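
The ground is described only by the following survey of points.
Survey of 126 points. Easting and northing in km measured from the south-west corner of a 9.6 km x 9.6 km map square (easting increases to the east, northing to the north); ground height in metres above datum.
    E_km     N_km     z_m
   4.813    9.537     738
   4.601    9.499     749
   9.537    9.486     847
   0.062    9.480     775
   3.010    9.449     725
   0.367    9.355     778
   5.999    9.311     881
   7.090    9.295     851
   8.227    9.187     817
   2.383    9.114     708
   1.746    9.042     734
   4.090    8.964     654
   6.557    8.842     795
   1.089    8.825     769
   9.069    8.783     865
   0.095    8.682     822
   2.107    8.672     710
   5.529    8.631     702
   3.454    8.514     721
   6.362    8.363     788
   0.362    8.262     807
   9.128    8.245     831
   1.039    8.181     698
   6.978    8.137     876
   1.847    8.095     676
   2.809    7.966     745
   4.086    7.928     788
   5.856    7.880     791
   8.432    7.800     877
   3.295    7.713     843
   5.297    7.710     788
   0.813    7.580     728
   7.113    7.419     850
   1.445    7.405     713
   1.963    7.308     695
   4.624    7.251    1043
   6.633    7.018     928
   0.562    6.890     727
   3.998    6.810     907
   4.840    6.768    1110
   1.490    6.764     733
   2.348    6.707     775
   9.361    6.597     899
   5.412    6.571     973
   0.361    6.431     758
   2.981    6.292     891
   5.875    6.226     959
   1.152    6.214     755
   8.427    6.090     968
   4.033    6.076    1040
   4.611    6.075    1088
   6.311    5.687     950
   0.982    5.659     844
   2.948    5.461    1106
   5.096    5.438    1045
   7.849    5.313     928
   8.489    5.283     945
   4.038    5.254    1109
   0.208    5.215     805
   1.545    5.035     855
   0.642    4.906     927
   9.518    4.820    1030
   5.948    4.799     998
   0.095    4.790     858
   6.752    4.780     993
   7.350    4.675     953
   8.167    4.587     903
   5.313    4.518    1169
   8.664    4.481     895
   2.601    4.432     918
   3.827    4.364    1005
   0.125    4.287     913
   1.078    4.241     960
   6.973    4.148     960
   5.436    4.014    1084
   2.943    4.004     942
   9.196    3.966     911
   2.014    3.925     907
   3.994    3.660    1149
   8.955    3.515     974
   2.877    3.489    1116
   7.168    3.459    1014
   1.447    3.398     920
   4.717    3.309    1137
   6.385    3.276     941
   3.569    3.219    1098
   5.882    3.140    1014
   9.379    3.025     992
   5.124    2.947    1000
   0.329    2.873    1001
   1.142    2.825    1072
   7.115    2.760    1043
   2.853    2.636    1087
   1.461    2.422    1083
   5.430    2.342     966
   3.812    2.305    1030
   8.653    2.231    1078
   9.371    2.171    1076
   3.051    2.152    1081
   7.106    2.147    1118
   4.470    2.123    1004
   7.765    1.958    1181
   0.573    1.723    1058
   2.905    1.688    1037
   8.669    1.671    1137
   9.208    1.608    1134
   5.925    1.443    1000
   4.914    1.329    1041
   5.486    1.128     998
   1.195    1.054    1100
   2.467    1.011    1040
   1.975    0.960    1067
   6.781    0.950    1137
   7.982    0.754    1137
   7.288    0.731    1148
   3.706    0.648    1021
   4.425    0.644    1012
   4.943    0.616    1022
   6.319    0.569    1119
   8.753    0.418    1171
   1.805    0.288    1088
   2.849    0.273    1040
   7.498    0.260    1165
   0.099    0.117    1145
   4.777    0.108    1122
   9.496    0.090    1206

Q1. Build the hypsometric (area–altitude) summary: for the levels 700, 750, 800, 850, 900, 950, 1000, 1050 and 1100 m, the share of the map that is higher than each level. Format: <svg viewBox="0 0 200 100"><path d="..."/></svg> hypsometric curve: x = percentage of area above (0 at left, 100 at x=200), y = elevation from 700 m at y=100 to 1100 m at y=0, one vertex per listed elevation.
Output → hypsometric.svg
<svg viewBox="0 0 200 100"><path d="M191 100l-14-12-9-13-17-13-20-12-24-12-20-13-27-13-28-12"/></svg>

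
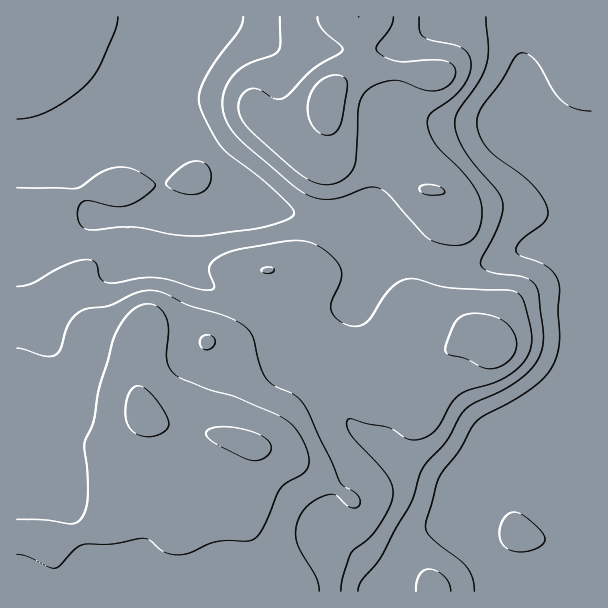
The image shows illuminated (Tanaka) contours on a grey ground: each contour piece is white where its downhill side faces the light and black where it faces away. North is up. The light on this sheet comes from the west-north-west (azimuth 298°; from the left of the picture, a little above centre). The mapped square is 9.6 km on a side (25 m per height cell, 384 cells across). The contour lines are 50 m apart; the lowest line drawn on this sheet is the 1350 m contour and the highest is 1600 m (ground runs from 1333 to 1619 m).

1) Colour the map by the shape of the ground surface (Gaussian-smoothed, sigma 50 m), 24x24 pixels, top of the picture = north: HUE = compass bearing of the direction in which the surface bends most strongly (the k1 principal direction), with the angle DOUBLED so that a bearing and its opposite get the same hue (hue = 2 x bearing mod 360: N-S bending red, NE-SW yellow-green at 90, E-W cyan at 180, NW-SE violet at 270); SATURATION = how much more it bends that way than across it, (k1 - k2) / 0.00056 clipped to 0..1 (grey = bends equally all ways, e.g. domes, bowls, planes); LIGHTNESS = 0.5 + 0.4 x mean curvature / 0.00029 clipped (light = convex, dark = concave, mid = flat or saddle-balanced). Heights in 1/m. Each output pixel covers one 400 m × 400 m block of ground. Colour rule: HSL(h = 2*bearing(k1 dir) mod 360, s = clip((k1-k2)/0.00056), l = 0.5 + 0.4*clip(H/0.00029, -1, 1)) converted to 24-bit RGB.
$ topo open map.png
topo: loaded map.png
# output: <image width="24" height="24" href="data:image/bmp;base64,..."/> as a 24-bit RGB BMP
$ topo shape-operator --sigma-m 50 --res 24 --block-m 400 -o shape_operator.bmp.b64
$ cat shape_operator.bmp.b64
<image width="24" height="24" href="data:image/bmp;base64,Qk32BgAAAAAAADYAAAAoAAAAGAAAABgAAAABABgAAAAAAMAGAAATCwAAEwsAAAAAAAAAAAAAgH9/hYV6foN8fHqAf3+AgH59gX10f4N2foJ7dnyAeqeJrMesr4W54DRXWzIhBSozUOLM5u/csWXXViqNgHRffZBmcolshY13gHJph5Nudn9vgXpmd39mhG5xi4R8fId2fX5th4pmZsdSgKVWfVJewi9523iAEZGZANZ3v89Jih5KlTCFrWVcXadZXJuHbZSTfofCj5LCklO8s1pzdZlaWXtkiX5ih3RhgmtilaVjl8VYZHJLYTtKhSxC5dWCT6VFC2AwcWkzflttRkmPr8e9kqnEZV6ug1+VjJhfh1JWgjZ9x3uNupieZ1aOcJxwcJireoGvnqm2tJWDg1FdODlgbJ7E3Orh3ZraOqu0ImF5b3OBU3uGk7xuj09QgF9igH99gW9MallGSl5qjLmCt4ucg1+ujbe0e2Cag25qrGw6rHg9nlttV8rEOe/ZqoO30leV1HFtG0BNUnd9eYF/fpJfhGxxgIB/gIB/j1Cjm3iXU5ebc6ldk1U5mJpAiYZFdUk+gzw4n8J7na/Ol93dj+foNE2jfj9XpEVT9k5IdJQuCWhQdoCBf4B/f4B/gH+Agnt2UUmLr5ScaoWghUeWy1V4mMWBWZC/aIDcp8jusdPqrK7WtdfKl0yJWCFYfklSfmBm0WaF8djDE3t8KGhcfoB+f4B/fnuAm2t+TGd7kaR9kGWSRjyByZmh0OvVR43PU5auaqVbgqBbhpp1yGFVnjBsYCpzmFlientleptu9te/lCNaEy4KD1sIT4FPdW2AhZp8XIWUa5+UjV6VS1eRkdJ/xNyDZT9rfXBPgIlPhrxLXlc8rWU2kT5SVTd4pHmbnIeia6Gdz4h2/yjc8GijIbEKAFQeOYhwdpSAeJ6hWk+HjE5jWop1w8RR4NY/PzhZoV9OdrNEgKFTa0JomoVZllttQ2aQcZKroaC1eG21wXesmES+7bXu89jrHff/AGuAZ36Df5prRy+BtISwYIa5zWm259ekJ0aJg5TIzNflYVnIZ0CxmJuwgZS1VHzAU2KkpX1kd2VXlWSQo3y9ndTS7+Dc2bzsABCAWFuDqJOHJ0x6hcioV3TQenPk8drfS4L3btDrzWa+sRBtkjk3q6tWlIZQS2pFRD9qtXWMlnyqW6m7iMPLmKq/27yY1ZJoIAxPW1yA0FnPq0evSMYhGnUlEaJX6uSf2x1uTA4MQwgAgEEVoLU4ZKVDmZtmX4x3LnJ8YKWImMipXMfNWrS1aYa66MTk957bTRSqVliFJ2EaScdy2afMv06cInUYTl8KgiYZei/OhYjz0dX62tT3q5/fgJTAhpbHNVvLWY2oxogrX0YKQkwAIFYAMFgKySAHpR53fm2DgH98O54zJ505wmSfvHLIaWmrT7GnNadkJ69NP7Q8vVac3IfDyYjGlyZRdTcyW0Epwzkix01638mVONc3FUIlUWMpc4BTeoF+d4+qk7OLc1VEZ2onfoQmf3Q9f29Nf4BUa348XHAiPV4TVkADUDEAVmQNeIBkRws2zNFBV59c3+7LlY7RPi7DVIm6ZI6qa26HkXyepXibsFC7lHSwjZWuW3qknlKEiqhaYYmBgH5/aBc4cwID5bBMhNlFAkAaIHKhyevhoMji1fbgcGDab1DVcli3hVGOgHaBfn9KfIBOVohbgYafoo+ldGqhbGWtwKm6fEeWVgofXw4tmOXA2fLvx8fjM077QcjzbNOdg82TrdqYaCx9hzhkhz5eg2RxgYF5foJvf4B+c4FxZIZUjIpVf2paZn1PjGVEdgJDnyBmoPbjne3iwWpKqOJTJm2ZXlmWea1UfNFBn6o2Sh1FekNRgmt1iICFe4CFfpNOU4dFWoJbfoB+gH9/hl55nJx0TS51iw671/Tli/TfiCKx6YB7z/myEDBcVFORu5dVzMMPXGQbJSZIfHaAfHqAimRhi3hVlJ2bfY6YZI59UYZlbHCCbm6akZ+kIR2iMGvo4/LZU3O7HQW49tXg/OHPIBArOEcfojAV/6UxT8QPCUU5RoBwgF+CmVJqo411lKCRfX6ZinyYc46RVIKKbJaLio99OVSIKLau1N+Yu012Ekpcc+F2/8zh03H/Y3H/oLP/2tL58NH6BkfWImR9WENtmm9wnqmXoaGDgHOAh3V1jpJ4XHp+Y4BoeYJpWHN2OYhcf58+vSowc1otNU4EY1IAoJ0AJJYQFapGjMQ7/2SE6EzWMB2IU0B6eK94gqOLnZeCf3ORhX+Um5mOYW2WbXaNdYeHaHZ9XHhkX2pQgExevHqYi1PJ3Z/ize7MXd64JItbQFwomXcqxoNTOCCIXVOwkLOPeIqG"/>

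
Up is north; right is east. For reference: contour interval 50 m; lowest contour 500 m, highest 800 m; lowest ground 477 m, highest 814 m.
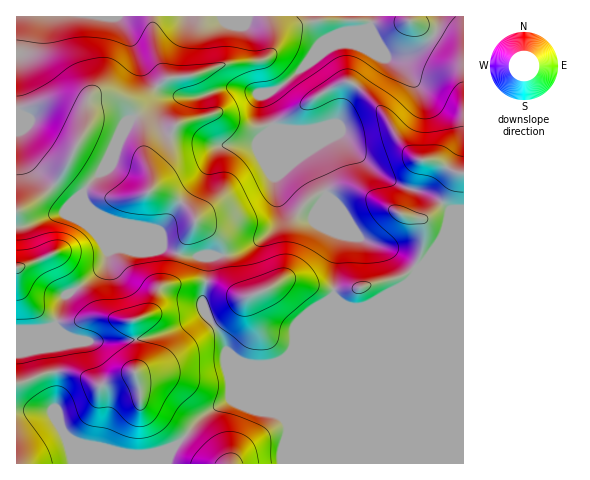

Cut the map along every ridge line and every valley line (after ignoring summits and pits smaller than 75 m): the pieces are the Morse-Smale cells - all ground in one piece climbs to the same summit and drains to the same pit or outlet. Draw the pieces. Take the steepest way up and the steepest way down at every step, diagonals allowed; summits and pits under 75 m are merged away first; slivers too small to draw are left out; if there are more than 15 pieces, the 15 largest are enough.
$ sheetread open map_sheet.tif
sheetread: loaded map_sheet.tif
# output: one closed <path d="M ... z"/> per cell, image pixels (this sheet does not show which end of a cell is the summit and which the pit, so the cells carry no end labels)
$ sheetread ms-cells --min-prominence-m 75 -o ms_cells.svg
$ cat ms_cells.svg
<path d="M463 16l-447 1 0 210 10-1 21-9 16-4 5-7 15-13 24 56 0 10-3 8-17 15-23 15-9 28-9 4-30 0 1 135 150 0 7-17 29-32 28-16 85-35 19-14 60-60 10-6 9-10 1 189 49 0z"/><path d="M414 274l-9 10-10 6-60 60-19 14-85 35-28 16-29 32-6 16 246 1z"/><path d="M83 193l-13 11-7 9-13 3-21 9-13 3 1 101 29 0 9-4 9-28 27-19 15-15 1-14z"/>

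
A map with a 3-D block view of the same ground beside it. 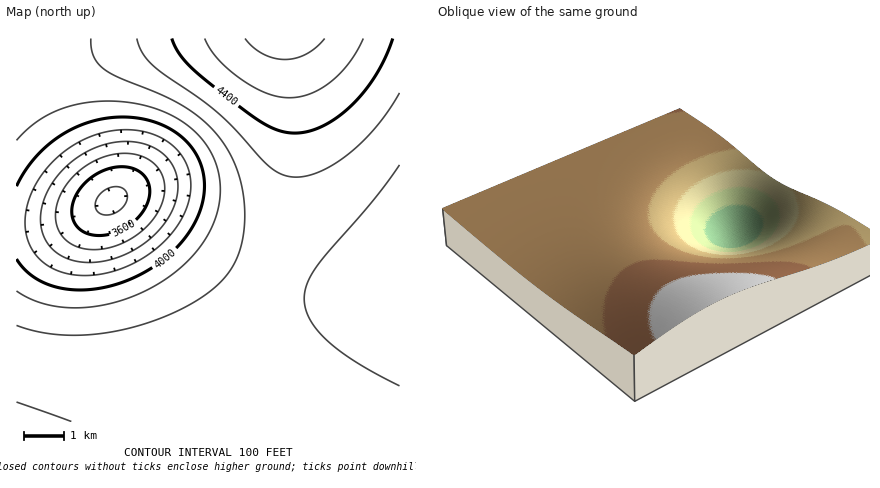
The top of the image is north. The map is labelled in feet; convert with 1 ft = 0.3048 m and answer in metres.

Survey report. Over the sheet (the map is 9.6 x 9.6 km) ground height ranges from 1060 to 1415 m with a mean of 1270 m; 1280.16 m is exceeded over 51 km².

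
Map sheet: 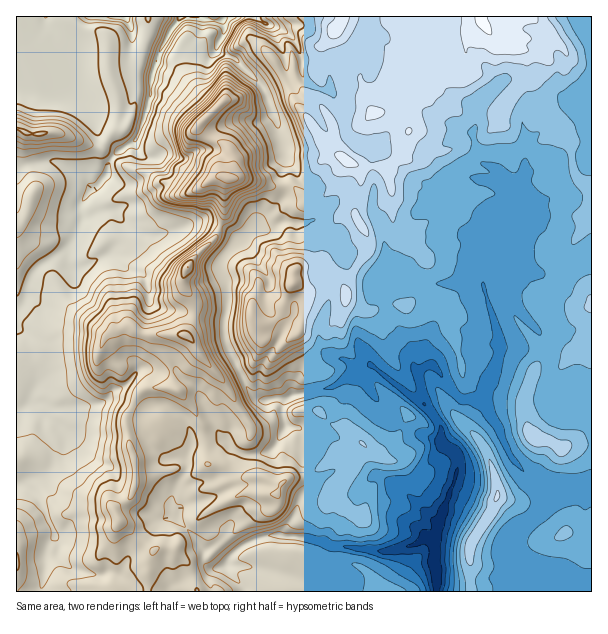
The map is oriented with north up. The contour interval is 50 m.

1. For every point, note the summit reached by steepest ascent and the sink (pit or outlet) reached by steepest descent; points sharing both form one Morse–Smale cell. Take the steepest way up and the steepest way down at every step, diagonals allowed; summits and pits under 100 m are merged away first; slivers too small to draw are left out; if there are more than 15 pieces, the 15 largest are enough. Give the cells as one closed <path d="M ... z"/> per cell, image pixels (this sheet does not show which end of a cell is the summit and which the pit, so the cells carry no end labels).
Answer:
<path d="M161 404l-9 2-9 6-11-4-5 6-1 11 4 24 4 9 2 24-4 13-17 14 3 10 20 21 16 11-6 13 1 28 287-1-2-48-5-5-4 0-17 9-30 5-10-4-35-1-24-9-23-2 0-6 10-18 4-12 8-12-6-26 2-25-5-9-14-1-8 17-7 7-10 3-21-2-8-4-6-8-13 4-18 0-3 2 1-12-8-15-10-9z"/><path d="M480 16l-52 0-1 13 5 18-4 18 11 18 13 13 24 11-2 33 7 19 4 5 15 6 16 16-13 0-26-8-15 0-19 10-8 0-25-12-23-22-16-6 2 4 1 28-1 23-2-3-14-1-12-7-25 25-7 4 13 15 12 0 4 4 1 12 4 6 28 18 17 1 13 6 18 1 32-1 13-5 14 4 2-34-3-6 0-8 10-11 7-5 18-4 10-7 0-9-6-9 4-15 24-16 10 0 5 4 9-1-2-21-10-15-14-17-2-19-15-12-3-24-5-4-8 0-12-5-19-20z"/><path d="M222 16l-42 0-11 16-9 18-8 22-1 23-15 45-16 10-10 9-4 17-10 11-8 5-8 11-1 6 3 10-14 30 0 9 4 10 15-3 18-9 5-5 5-9-1-17 2-9-2-5 14 15 21 9 15-1 33-12 10 0 12 4 5-10 0-30 4-8 17 0 30 9 9-2 0-36-7-29-6-10-3-12-6-12-28-28-10-3-7-5 0-6 7-14z"/><path d="M116 212l0 7-2 6 1 17-10 14-18 9-15 3-4-10 0-9-3 1-24 15-7 7-6 13-2 12-2 6-8 6 0 18 9 8 5 9 7 27 0 12-6 12-1 8 14 1 6 4 33 0 16-4 8-4 10 0 15 6 6-11 8-7 28-1-6-34 6-17 5-2 6 2 2-3 7-19 0-12-8-12-4-11 8-16 27-27 3-9-13-5-10 0-33 12-15 1-21-9z"/><path d="M362 373l-9 0-23 15-39 8-8 6-1 9 4 15 13 2 5 9-2 25 6 20 0 6-8 12-4 12-10 18 0 6 23 2 24 9 20 0 25 5 30-5 17-9 9 3 5-20 17-42 2-12-1-12-13-9-6-7-25-7-18-10-19-23z"/><path d="M17 328l-1 155 13 4 8 8 18 39-9 18-4 39 105 1 1-28 6-13-16-11-20-21-3-6 0-4 17-14 4-13-2-24-4-9-4-24 0-6 6-12-15-7-10 0-8 4-16 4-33 0-6-4-14-1 1-8 6-12 0-12-7-27-5-9z"/><path d="M558 158l-10 0-24 16-4 11 0 4 6 9 0 9-4 4-24 7-16 13-1 11 3 6 0 22-2 12-14-4-13 5-32 1-18-1-13-6-8 0-5 7 11 33 26 37 0 17 3 1 7-6 6 0 18 21 14 13 7-2 11 4 2-4 0-9 10-17 6-25-2-17-10-25 6-4 16-5 4-3 0-18-6-18 4-1 6 3 18 13 7 0 15-7 34-7 0-67-15-15-5-14-9 0z"/><path d="M426 16l-57 0-3 17-8 14-26 19-2 6 0 18 4 5 9 18 5 22 6 7 9 4 24 8 23 22 25 12 8 0 19-10 15 0 38 9-15-17-15-6-4-5-7-19 2-33-24-11-13-13-9-14-2-4 4-18-4-8z"/><path d="M432 366l-6 0-8 6 4 18 0 11 18 25 2 18 11 7 5 8-2 20-23 63 3 49 151 1-12-14-12-7-32 0-12-6-11-11 0-17 11-11 14-8 14-14 5-12-15-8-25-25-12-24-1-7-9-12-6-14-13-4-10 0z"/><path d="M312 220l-6 3-21-1-15 7-16-1-25 21-9 14 0 7 8 17-4 52 24 51 10 10 29-2 6-2 2-15 6-9 16-11 15-5-10-8-3-7 0-12 11-29-2-22 14-17 1-18-5-7-12 0z"/><path d="M221 226l-4 10-27 27-8 16 4 11 8 12 0 12-7 19-2 3-11 0-6 17 4 19 0 14 3 3-7-3-22 2-8 7-6 12 11 5 9-6 9-2 13 6 13 13 5 11 0 11 33-5 6 8 8 4 21 2 10-3 7-7 9-18-4-15 1-9 3-3-28 1-10-10-20-42-4-9 4-52-8-17 0-7 18-23-7-8z"/><path d="M147 16l-100 0-1 8 8 12-2 14-8 6-28 13 0 59 16 6 28-1 39 15 17-18 7 0 5-7 5-13 3-15 0-24 12-38z"/><path d="M513 294l-25 11 10 25 2 20-6 22-10 17-2 12 17 27 11 27 13 16 14 13 17 9 37-6 1-71-4-2-27 1-8-4-6-28 3-20-2-12-10-21-20-21z"/><path d="M512 256l-3 0-1 2 6 17 0 25 8 14 19 21 1 7 8 14-3 27 5 15 0 10 2 4 7 3 30 0 1-155-16 0-22 6-11 6-7 0z"/><path d="M591 16l-110 1 1 7 19 20 12 5 8 0 5 4 3 24 15 12 2 19 14 17 10 15 1 16 2 4 14-2 5-3 0-20-8-12 0-18 8-6z"/>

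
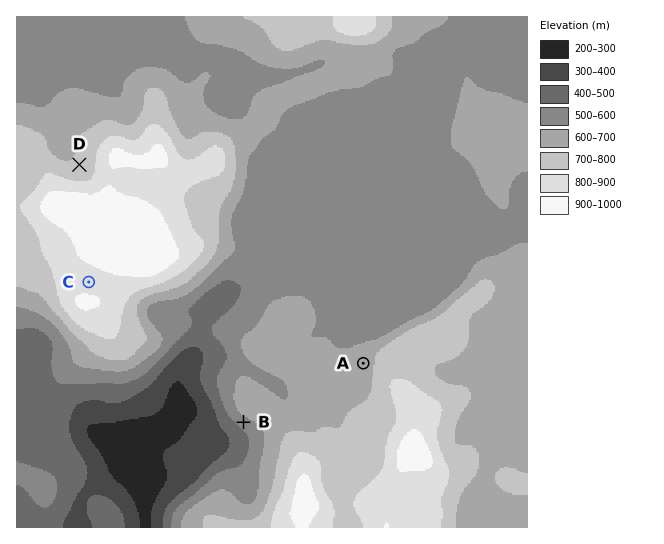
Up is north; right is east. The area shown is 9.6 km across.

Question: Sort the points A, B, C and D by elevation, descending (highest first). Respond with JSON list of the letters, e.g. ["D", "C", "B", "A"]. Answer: ["C", "D", "A", "B"]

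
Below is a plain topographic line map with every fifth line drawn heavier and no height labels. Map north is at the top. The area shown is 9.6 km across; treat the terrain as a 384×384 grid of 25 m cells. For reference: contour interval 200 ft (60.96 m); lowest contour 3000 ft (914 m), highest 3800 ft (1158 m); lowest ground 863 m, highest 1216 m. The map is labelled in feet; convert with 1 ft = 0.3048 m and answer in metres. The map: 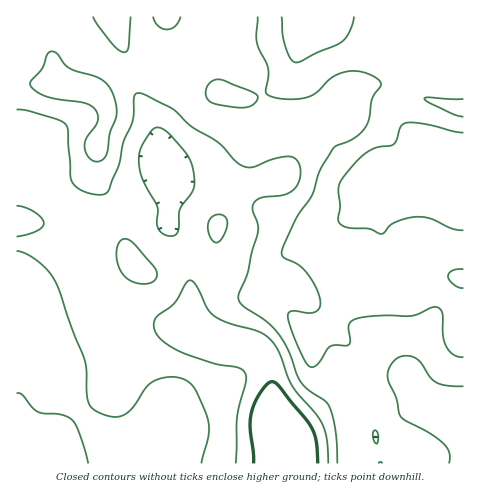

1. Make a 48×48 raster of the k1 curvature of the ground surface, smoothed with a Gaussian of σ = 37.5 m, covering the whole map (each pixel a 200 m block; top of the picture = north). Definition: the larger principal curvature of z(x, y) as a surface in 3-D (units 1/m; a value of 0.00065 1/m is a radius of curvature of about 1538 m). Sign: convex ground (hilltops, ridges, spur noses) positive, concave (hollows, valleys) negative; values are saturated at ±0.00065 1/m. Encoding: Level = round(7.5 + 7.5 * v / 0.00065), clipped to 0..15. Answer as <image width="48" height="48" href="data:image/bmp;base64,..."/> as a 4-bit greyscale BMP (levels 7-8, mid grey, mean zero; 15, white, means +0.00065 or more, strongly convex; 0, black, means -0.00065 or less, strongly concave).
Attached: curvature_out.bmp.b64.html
<image width="48" height="48" href="data:image/bmp;base64,Qk32BAAAAAAAAHYAAAAoAAAAMAAAADAAAAABAAQAAAAAAIAEAAATCwAAEwsAABAAAAAAAAAAAAAAABEREQAiIiIAMzMzAERERABVVVUAZmZmAHd3dwCIiIgAmZmZAKqqqgC7u7sAzMzMAN3d3QDu7u4A////AHd3d3eIqod4iZmIqpmZiIiI79qYiaqpmHd3d3iJqod4iJmIqpmIiId4/9iImqqZiHh3d4iZmZh4eJmIq5h3d3Zo/8d4q6mZmXiHeImZiamYiJmZq4Znd2Va/7h4qpiIiHiIiImZiJqZmZmJu4Znd3aN/6h5qYd3iIiYiImYd4mZmZiJvIZmeHfP65iKqHd3iIiYiIiId3mYiZiJvKZmeIv+mZm7qHd4iHiYiIiId3mYiZiIrLh2eb/6eazLmIiIiHiYiIiId4mYiZmZrMuYmt/Xad24d3iZiHiYiIiIh4mZmqqqq8y5mv+2eeyGZniamYmYiIiIh4mZqpmZmry5if/HetuYdmeKqomIiIiId4maqYh3eJqXav/Ji9qqmHiJq5mYiIiHd4mal3d3d4dlbf66nMiJmYmZvamYiId3eJmYd3d3d3ZWv/qqvJdneIiJvpmYiId3eJmHZniIiIib/8iZqYdmeJh4r4iZiIiIiJmId4mqq8zN7amZqZh3iZh4roiqiIiIeJmZiYmqvMu925iJqqu7uph2jYmqiHh3eIiaqXeKuqqsuHd5qrzcy7l1jKqpiIh4iZmqqHeLuZmph3d5qZqqqryonKqZiIh4mau7qIibqImpdneamIiZeJzczKmIiIh4ms3LuYirl3m6h3iZmHiZdnm8zKmIiJiInOy6uoirl3i7qIiJmHiad3iJqZiHeJiIneqImYi7l4mruoiImHeah4d4mYh3eKmIrshniIi7l3iJu5iIiHeamIZnmYiImqiIrbhmd4m7l3eImqmYiImZqXVnmru7qoh3q6h2Z4q7mHeIiaupmZmIqoZoq9y6mId3qoiHiJq7qYiZmau5mIh4mpibzKmIiId5uoiIiZmqqZmqmZq6mIh3iaq8uoiIiIibuYiIiHiZiImZh3m7mZh3iau6iHeImqq7qIh3d3eIiImIZVerqqmaqqqYeHeJqqu6mHd3d3eIiJmHZVeru8zMuqqHeIiIiazMuYd3d3eJiJmHZmi6mszLqbuXeJiHd6zuyXd3d3eIiJmHd4ipeJu5d6yoial3eK3+t2Z3d3eJiJmZmZiaiIq5dpu6u6l2eL3/t2d3eIiZiImaqZmrqHm6d6u83Zh2eKrf2Yh2eJmZiImZiIirl2eqiby7und3eIiu66h2aKqYiImYdWiqdlaZrMuYdmeIh3ec66h3i7qYiJmYdWmpdmeazKiIdoiZmYit6piKy6qpqqqql4qYd3mruYd4h8zd3czeyYidyYqqu7u8y7uYiImpmId4icu7zd7sqYncmImqqZmb3LqId3iIiIiJqoiImquqqYzZh4mql3d4vad3dmeHeJmqqXd4mZh4mc2Xd4mZl3dmrbdnd3iImau6h3eJmYZnnNl3eJiImIh3nMhneJqpmZm6h4iJmYd3vqd4iZiIiImZm9uImqqYiIi7mIiIiZiIzYeJmZiHd4mqmc7KqpiIiIirmHiIiIiZ3IiaqZiHd4iamJzcqYd4iIiaiHeHeImZ24iamYiHd3Z6l3m8upiIiIeZdw=="/>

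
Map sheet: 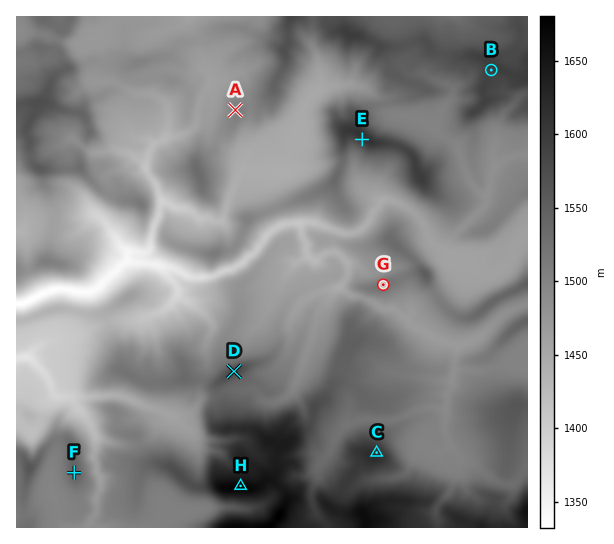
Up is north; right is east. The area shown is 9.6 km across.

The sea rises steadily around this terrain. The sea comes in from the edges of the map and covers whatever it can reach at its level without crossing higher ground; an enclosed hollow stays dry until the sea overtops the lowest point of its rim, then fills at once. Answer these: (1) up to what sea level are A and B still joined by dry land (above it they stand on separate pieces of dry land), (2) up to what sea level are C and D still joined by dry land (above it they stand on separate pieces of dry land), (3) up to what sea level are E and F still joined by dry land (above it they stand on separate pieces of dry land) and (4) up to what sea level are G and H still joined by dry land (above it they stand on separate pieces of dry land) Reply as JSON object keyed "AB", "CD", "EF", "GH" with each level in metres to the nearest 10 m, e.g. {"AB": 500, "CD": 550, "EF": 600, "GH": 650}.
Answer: {"AB": 1500, "CD": 1540, "EF": 1460, "GH": 1490}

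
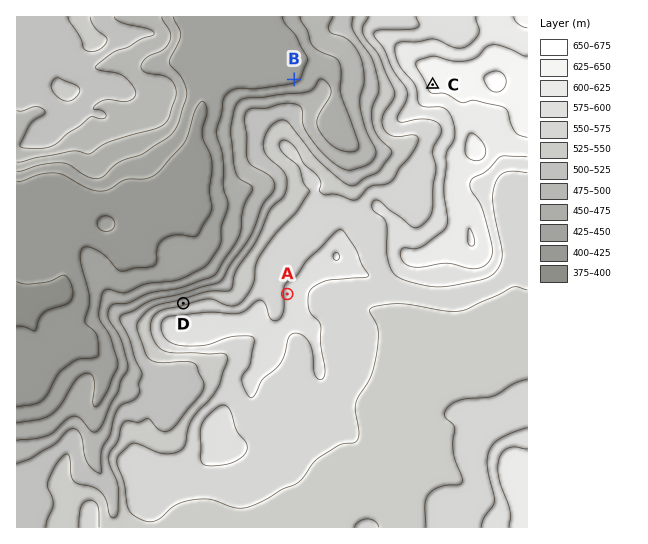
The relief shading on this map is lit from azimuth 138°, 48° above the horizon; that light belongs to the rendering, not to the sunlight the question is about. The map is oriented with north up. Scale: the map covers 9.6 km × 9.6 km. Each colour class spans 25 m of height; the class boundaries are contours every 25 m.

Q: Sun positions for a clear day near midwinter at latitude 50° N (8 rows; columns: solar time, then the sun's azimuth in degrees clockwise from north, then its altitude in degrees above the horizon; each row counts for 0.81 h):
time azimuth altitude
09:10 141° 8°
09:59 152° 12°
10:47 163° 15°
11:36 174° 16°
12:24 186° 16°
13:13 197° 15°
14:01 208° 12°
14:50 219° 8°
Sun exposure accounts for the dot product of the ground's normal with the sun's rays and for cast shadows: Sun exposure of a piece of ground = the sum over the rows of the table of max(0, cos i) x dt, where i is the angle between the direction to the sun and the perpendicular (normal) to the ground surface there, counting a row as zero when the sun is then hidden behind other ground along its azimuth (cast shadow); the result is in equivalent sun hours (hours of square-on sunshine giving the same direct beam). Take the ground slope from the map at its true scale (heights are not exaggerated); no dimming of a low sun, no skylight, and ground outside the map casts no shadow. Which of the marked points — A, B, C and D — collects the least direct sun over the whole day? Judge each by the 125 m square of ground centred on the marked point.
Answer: D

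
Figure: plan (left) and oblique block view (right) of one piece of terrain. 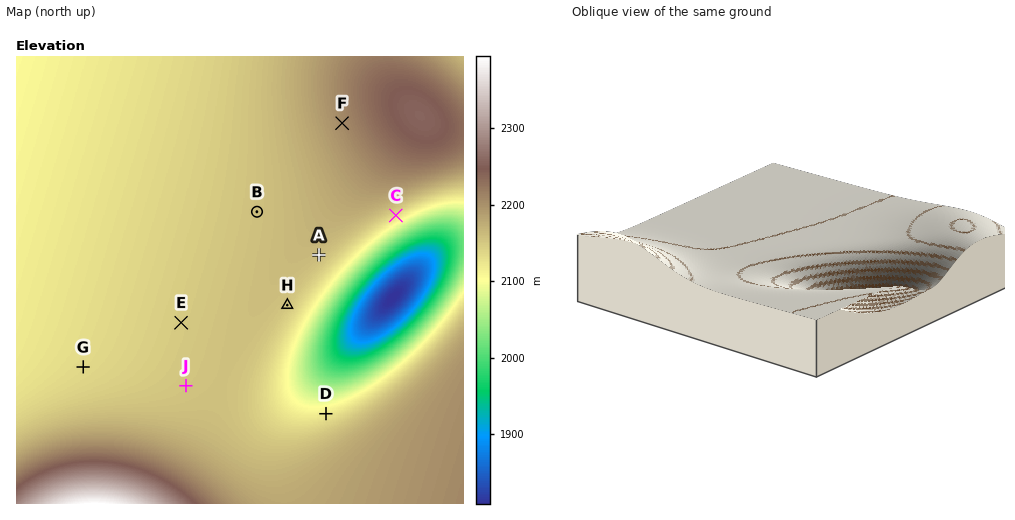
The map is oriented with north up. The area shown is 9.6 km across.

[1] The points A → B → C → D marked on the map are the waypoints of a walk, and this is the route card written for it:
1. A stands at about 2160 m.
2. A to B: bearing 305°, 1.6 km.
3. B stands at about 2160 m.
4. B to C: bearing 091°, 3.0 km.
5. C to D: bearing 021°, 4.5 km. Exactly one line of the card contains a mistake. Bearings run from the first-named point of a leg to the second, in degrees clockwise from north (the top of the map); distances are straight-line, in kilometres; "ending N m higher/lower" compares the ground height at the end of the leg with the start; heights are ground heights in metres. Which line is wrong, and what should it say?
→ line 5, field bearing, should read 199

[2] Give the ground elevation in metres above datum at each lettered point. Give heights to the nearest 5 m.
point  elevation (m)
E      2150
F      2205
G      2135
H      2150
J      2155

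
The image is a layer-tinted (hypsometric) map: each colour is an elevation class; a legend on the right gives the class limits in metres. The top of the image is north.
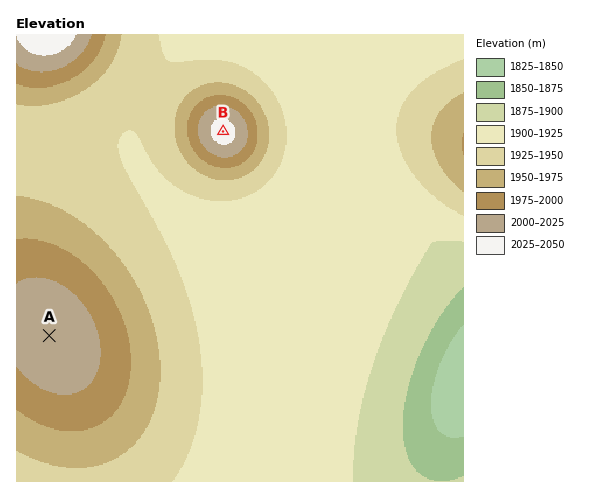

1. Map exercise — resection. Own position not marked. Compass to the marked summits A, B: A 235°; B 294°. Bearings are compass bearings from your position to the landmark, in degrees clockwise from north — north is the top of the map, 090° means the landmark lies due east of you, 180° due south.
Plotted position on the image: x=295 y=163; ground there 1915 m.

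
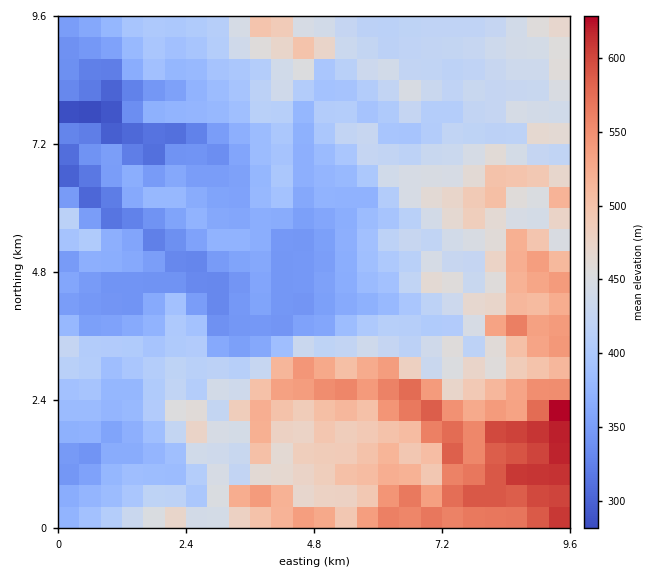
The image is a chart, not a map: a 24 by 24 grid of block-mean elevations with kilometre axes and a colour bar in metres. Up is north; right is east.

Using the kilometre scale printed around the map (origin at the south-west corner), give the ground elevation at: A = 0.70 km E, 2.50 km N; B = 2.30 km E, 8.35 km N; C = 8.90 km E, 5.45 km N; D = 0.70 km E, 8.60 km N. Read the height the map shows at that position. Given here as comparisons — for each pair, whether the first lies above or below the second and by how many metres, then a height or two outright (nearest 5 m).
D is below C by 195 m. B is below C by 155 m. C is above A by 120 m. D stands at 315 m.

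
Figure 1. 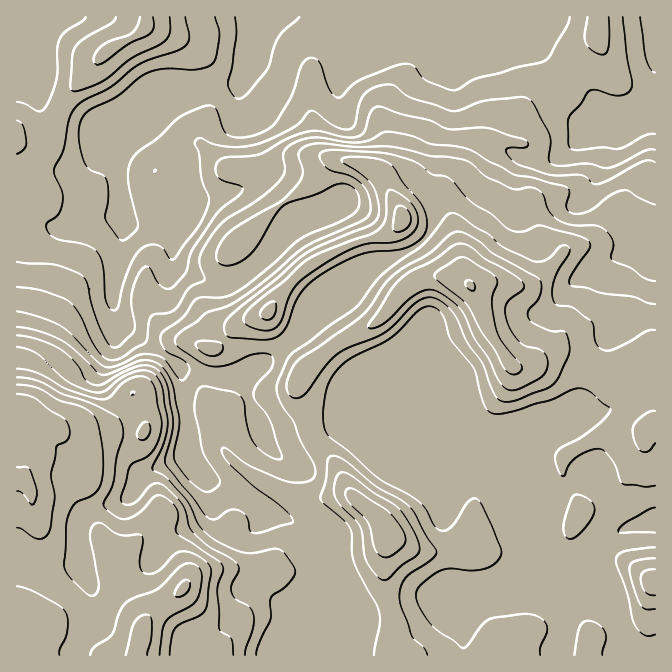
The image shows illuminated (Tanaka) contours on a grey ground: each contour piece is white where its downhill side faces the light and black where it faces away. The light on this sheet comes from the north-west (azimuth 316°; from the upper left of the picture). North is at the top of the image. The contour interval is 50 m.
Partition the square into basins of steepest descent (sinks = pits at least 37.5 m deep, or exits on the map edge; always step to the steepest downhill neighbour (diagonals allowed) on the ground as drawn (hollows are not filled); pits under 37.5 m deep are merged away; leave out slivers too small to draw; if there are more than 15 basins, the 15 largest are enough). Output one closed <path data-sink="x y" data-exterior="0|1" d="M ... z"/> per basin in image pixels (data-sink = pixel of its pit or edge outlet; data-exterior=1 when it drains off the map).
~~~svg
<path data-sink="249 17" data-exterior="1" d="M597 16l-450 0-1 11-8 7-30 15-34 38-8 11-8 17-2 8-9 16-10 5-12 0-9-4 1 516 371-1 0-11 3-10 0-24-7-25 0-27 4-24-9-16-31-28-9-20-21-27-7-15-3-18-9-15-1-12 5-10 24-22 51-30 18-23 19-17 15-5 15 0 23 6-7-19-8-43-7-13 0-12 3-7 24-23 15-22 26-3 5-22 12-20 19-14 23-26 23-20 2-3z"/><path data-sink="655 520" data-exterior="1" d="M445 276l-15 0-15 5-19 17-18 23-51 30-24 22-5 10 1 12 9 15 3 18 7 15 21 27 9 20 31 28 9 16-4 24 0 27 7 25 0 24-3 10 0 11 267 1 1-233-3-1 1-12-3-20-6-6-15-5-23 12-33-27-15-6-14 1-21 9-12-2-19-28-22-53z"/><path data-sink="655 17" data-exterior="1" d="M655 16l-56 0-3 22-18 15-28 31-19 14-12 20-5 22-26 3-15 22-24 23-3 7 0 12 10 25 7 38 3 10 6 6 12-3 44 3 7-3 32-34 28-8 25-23 5-2 31 1z"/><path data-sink="22 17" data-exterior="1" d="M145 16l-128 0-1 122 9 6 12 0 10-5 9-16 2-8 8-17 8-11 34-38 26-11 11-10z"/>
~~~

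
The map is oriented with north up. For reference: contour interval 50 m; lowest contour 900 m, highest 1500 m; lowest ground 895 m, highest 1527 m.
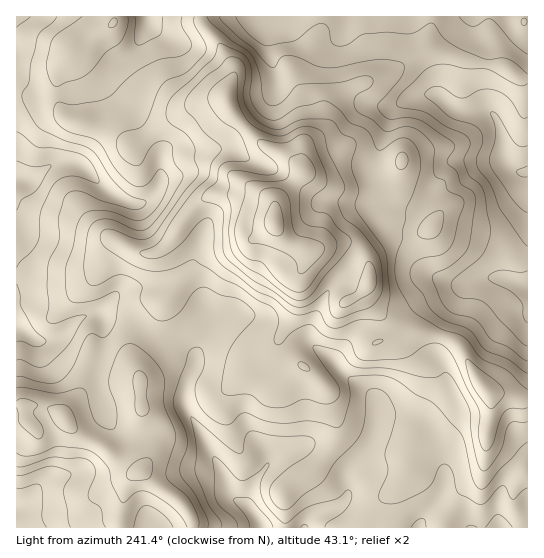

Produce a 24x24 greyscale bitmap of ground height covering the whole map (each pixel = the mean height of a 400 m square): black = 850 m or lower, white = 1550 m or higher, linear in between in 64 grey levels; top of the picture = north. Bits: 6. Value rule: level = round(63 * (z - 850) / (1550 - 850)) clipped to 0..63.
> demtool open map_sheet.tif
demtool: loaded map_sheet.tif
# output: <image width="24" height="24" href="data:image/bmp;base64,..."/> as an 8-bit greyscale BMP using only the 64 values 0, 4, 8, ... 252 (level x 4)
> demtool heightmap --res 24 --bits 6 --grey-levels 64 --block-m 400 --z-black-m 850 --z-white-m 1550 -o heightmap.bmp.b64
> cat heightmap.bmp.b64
<image width="24" height="24" href="data:image/bmp;base64,Qk12BgAAAAAAADYEAAAoAAAAGAAAABgAAAABAAgAAAAAAEACAAATCwAAEwsAAAABAAAAAAAAAAAAAAEBAQACAgIAAwMDAAQEBAAFBQUABgYGAAcHBwAICAgACQkJAAoKCgALCwsADAwMAA0NDQAODg4ADw8PABAQEAAREREAEhISABMTEwAUFBQAFRUVABYWFgAXFxcAGBgYABkZGQAaGhoAGxsbABwcHAAdHR0AHh4eAB8fHwAgICAAISEhACIiIgAjIyMAJCQkACUlJQAmJiYAJycnACgoKAApKSkAKioqACsrKwAsLCwALS0tAC4uLgAvLy8AMDAwADExMQAyMjIAMzMzADQ0NAA1NTUANjY2ADc3NwA4ODgAOTk5ADo6OgA7OzsAPDw8AD09PQA+Pj4APz8/AEBAQABBQUEAQkJCAENDQwBEREQARUVFAEZGRgBHR0cASEhIAElJSQBKSkoAS0tLAExMTABNTU0ATk5OAE9PTwBQUFAAUVFRAFJSUgBTU1MAVFRUAFVVVQBWVlYAV1dXAFhYWABZWVkAWlpaAFtbWwBcXFwAXV1dAF5eXgBfX18AYGBgAGFhYQBiYmIAY2NjAGRkZABlZWUAZmZmAGdnZwBoaGgAaWlpAGpqagBra2sAbGxsAG1tbQBubm4Ab29vAHBwcABxcXEAcnJyAHNzcwB0dHQAdXV1AHZ2dgB3d3cAeHh4AHl5eQB6enoAe3t7AHx8fAB9fX0Afn5+AH9/fwCAgIAAgYGBAIKCggCDg4MAhISEAIWFhQCGhoYAh4eHAIiIiACJiYkAioqKAIuLiwCMjIwAjY2NAI6OjgCPj48AkJCQAJGRkQCSkpIAk5OTAJSUlACVlZUAlpaWAJeXlwCYmJgAmZmZAJqamgCbm5sAnJycAJ2dnQCenp4An5+fAKCgoAChoaEAoqKiAKOjowCkpKQApaWlAKampgCnp6cAqKioAKmpqQCqqqoAq6urAKysrACtra0Arq6uAK+vrwCwsLAAsbGxALKysgCzs7MAtLS0ALW1tQC2trYAt7e3ALi4uAC5ubkAurq6ALu7uwC8vLwAvb29AL6+vgC/v78AwMDAAMHBwQDCwsIAw8PDAMTExADFxcUAxsbGAMfHxwDIyMgAycnJAMrKygDLy8sAzMzMAM3NzQDOzs4Az8/PANDQ0ADR0dEA0tLSANPT0wDU1NQA1dXVANbW1gDX19cA2NjYANnZ2QDa2toA29vbANzc3ADd3d0A3t7eAN/f3wDg4OAA4eHhAOLi4gDj4+MA5OTkAOXl5QDm5uYA5+fnAOjo6ADp6ekA6urqAOvr6wDs7OwA7e3tAO7u7gDv7+8A8PDwAPHx8QDy8vIA8/PzAPT09AD19fUA9vb2APf39wD4+PgA+fn5APr6+gD7+/sA/Pz8AP39/QD+/v4A////ACw4SFRgXFhkaEQsIDgsMDxERDw8QDw4PDA8TFxobGxwWDQoNFBIPDhESEhARExISEhASFhwgHhgSDQ4OEhQSDxASFBISGBcUGxkYGh0eHhkSDxIPDxEUEhASFBMUGxwWHx8fHRwcHRoSFBQTExMVFRESFBQWHR8ZIB8fGxsfHhcVGRgZGhkZFxISExUYHiIfGxobGxsfHhcXGxwcHR0dGBMTFxkaIyUhExMWGRseHBgWGh0eHh8bGRsbHRweJCAcDg8TFxkbGRgXGRwfHx0cHiMjIR8hHhgUDBERFBYZGhkYGBodICAjJCMkIiAcGBMQDhIVFRYZHR0ZGRsfJiooLCokHxoVExEODhIXGxoaHR4dHiIqMTMrKy4kHBcSDw4MDhIXHB4hIyEgJC0yNTYyKywjHBoXEg8ODBAVHCAgIiUiJzM3ODY0LighHx8bFREOCw8UGRoWGiQlJzI5OjEuKCMhHyAdFhALCQ4SEhESFB0mKzA3NzArJyIhIB0cFg0IBwoNDRMYFxogKS4uMTMtJyIiIRwYEQkFCwwNEBgcGhwgJSgsMDEqJSEiIhwWDwgHDxIVFxocHB4iJikpKCsoIx8cHRgTDwkKEhUYGBgZHCIlKikfHiEiHhoVFBENCwoNEhUWFhYYGh8lKiYbGhwdHBoWEQ4ODg4QEhYYFxUWGBkeJSUaGBgXGBkYFREREhISEBYaGRcTFBUZHxwUFBQTExQUFBQSERAODxIXGRoTERUbGhMPDxESERERERIPDg4NA=="/>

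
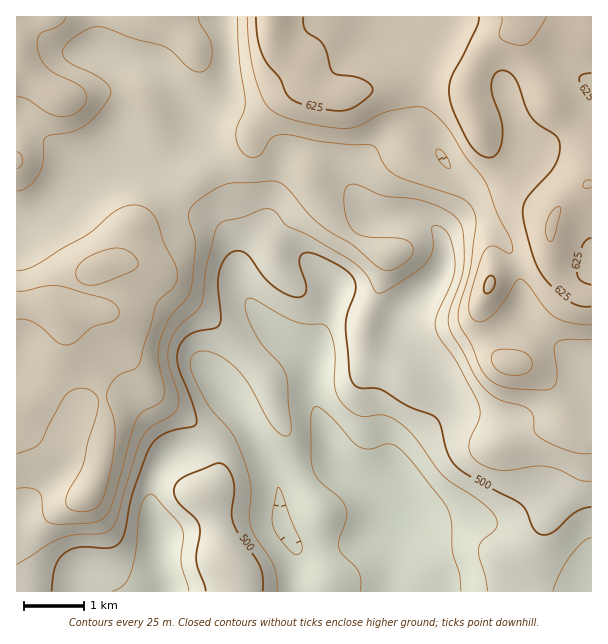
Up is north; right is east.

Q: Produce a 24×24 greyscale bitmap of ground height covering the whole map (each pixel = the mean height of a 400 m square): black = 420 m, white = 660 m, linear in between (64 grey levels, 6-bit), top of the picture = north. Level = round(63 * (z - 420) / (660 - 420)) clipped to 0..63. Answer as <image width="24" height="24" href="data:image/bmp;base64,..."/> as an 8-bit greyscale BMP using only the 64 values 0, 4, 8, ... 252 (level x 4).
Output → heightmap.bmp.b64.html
<image width="24" height="24" href="data:image/bmp;base64,Qk12BgAAAAAAADYEAAAoAAAAGAAAABgAAAABAAgAAAAAAEACAAATCwAAEwsAAAABAAAAAAAAAAAAAAEBAQACAgIAAwMDAAQEBAAFBQUABgYGAAcHBwAICAgACQkJAAoKCgALCwsADAwMAA0NDQAODg4ADw8PABAQEAAREREAEhISABMTEwAUFBQAFRUVABYWFgAXFxcAGBgYABkZGQAaGhoAGxsbABwcHAAdHR0AHh4eAB8fHwAgICAAISEhACIiIgAjIyMAJCQkACUlJQAmJiYAJycnACgoKAApKSkAKioqACsrKwAsLCwALS0tAC4uLgAvLy8AMDAwADExMQAyMjIAMzMzADQ0NAA1NTUANjY2ADc3NwA4ODgAOTk5ADo6OgA7OzsAPDw8AD09PQA+Pj4APz8/AEBAQABBQUEAQkJCAENDQwBEREQARUVFAEZGRgBHR0cASEhIAElJSQBKSkoAS0tLAExMTABNTU0ATk5OAE9PTwBQUFAAUVFRAFJSUgBTU1MAVFRUAFVVVQBWVlYAV1dXAFhYWABZWVkAWlpaAFtbWwBcXFwAXV1dAF5eXgBfX18AYGBgAGFhYQBiYmIAY2NjAGRkZABlZWUAZmZmAGdnZwBoaGgAaWlpAGpqagBra2sAbGxsAG1tbQBubm4Ab29vAHBwcABxcXEAcnJyAHNzcwB0dHQAdXV1AHZ2dgB3d3cAeHh4AHl5eQB6enoAe3t7AHx8fAB9fX0Afn5+AH9/fwCAgIAAgYGBAIKCggCDg4MAhISEAIWFhQCGhoYAh4eHAIiIiACJiYkAioqKAIuLiwCMjIwAjY2NAI6OjgCPj48AkJCQAJGRkQCSkpIAk5OTAJSUlACVlZUAlpaWAJeXlwCYmJgAmZmZAJqamgCbm5sAnJycAJ2dnQCenp4An5+fAKCgoAChoaEAoqKiAKOjowCkpKQApaWlAKampgCnp6cAqKioAKmpqQCqqqoAq6urAKysrACtra0Arq6uAK+vrwCwsLAAsbGxALKysgCzs7MAtLS0ALW1tQC2trYAt7e3ALi4uAC5ubkAurq6ALu7uwC8vLwAvb29AL6+vgC/v78AwMDAAMHBwQDCwsIAw8PDAMTExADFxcUAxsbGAMfHxwDIyMgAycnJAMrKygDLy8sAzMzMAM3NzQDOzs4Az8/PANDQ0ADR0dEA0tLSANPT0wDU1NQA1dXVANbW1gDX19cA2NjYANnZ2QDa2toA29vbANzc3ADd3d0A3t7eAN/f3wDg4OAA4eHhAOLi4gDj4+MA5OTkAOXl5QDm5uYA5+fnAOjo6ADp6ekA6urqAOvr6wDs7OwA7e3tAO7u7gDv7+8A8PDwAPHx8QDy8vIA8/PzAPT09AD19fUA9vb2APf39wD4+PgA+fn5APr6+gD7+/sA/Pz8AP39/QD+/v4A////AGhUQDw8LChIZGRILDAsHBAUGCA4QEA8MHBgTEhELCxQaGA8JCQgFAwQGCQ8SEhENHh8dHBULCxQYEgoICggEAgMFCg4RFBQRICQpJhkNERcXEQkJDQkEAgMGCg4TFhcWIyUqKh4RExgYEQkJCQUDAwQKEBUYGBkbJycoKiIUEBIUDgkLBwQFBQkQFx0eHR4gKigoKSUaExMSDAwNBwYKCg4UGR4hIiQlKykoKSYhHBQNCg8NCAsPEBQVFx0hIyYmKiopKScmHhAKDBENChAVFhcWGCIoKSgmKiwsKyomGQ4NEBAMChEYFxYWHSsxLykmLC8vLSwoGxMSEQ0LDBIZFhYaJC0tLCopMDExMC4qIhoVDw4QEBIaFxYcKTAsKzAyLzAwLy4rKB8VEBIVExEZGxcYJTQwLzU2KSwvMDAuKSEWExcXExUdIh4ZIDExNDg2JScqLS8sJyEZFxkZGiAjJCEbIC0vNzs3JCQlKCwqJSEcGxsdIiMgHx4dIysxODw5JiQjJCYlJCMgHx4iJSMhIiMmKS0zNzs8LCYjIyMjIyQkJSQlJyQlKCoqKjE0NDc7LSclIyIjIyMlKSgnKCgoKispLzc1NDU4KywrJiQmJCMlKSstMDEvLCwuNjo1NTg3LzMxKicoJSQlKTA1Njc1MjAyOTg1ODo3NDEsKCYmJScmKjQ3NzY1MzEyODg2OTg2MiwnJSUmKSsnLDc4NzQxMDAwNDk6Ozg4MS8rKCosLComLTo4NTMxMDAwMjg9PTs7A=="/>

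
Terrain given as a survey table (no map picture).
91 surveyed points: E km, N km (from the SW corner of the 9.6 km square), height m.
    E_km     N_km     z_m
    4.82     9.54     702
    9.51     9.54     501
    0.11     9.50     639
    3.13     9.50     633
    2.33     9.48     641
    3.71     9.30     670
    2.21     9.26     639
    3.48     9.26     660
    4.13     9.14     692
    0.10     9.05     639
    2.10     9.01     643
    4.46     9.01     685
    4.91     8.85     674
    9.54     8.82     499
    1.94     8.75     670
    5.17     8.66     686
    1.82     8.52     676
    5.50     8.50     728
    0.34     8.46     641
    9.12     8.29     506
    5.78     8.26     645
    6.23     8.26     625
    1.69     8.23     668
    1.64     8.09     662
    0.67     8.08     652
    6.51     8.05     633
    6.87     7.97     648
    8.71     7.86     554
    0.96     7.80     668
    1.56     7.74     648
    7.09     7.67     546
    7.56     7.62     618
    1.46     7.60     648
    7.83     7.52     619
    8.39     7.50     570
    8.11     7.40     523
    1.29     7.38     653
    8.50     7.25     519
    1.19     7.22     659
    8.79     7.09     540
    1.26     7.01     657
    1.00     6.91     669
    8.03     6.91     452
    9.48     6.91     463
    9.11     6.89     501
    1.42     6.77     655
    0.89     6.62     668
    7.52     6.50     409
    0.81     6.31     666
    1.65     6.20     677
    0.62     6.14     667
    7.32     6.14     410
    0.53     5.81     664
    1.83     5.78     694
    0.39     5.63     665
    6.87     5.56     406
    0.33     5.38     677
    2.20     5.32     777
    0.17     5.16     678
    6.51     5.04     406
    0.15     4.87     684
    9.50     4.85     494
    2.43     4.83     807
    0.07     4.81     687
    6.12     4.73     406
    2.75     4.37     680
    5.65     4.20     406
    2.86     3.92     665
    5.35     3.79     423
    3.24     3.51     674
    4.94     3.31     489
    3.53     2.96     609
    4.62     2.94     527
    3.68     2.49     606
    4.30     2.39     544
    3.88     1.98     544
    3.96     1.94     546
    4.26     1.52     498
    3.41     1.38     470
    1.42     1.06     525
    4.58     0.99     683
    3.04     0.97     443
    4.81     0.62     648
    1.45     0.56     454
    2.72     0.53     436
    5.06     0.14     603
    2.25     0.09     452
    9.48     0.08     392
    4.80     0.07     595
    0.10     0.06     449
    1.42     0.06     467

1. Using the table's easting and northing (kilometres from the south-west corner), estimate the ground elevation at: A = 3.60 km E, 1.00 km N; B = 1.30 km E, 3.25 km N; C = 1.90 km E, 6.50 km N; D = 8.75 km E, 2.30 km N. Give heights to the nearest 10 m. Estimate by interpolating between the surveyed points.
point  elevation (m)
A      510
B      620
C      680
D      440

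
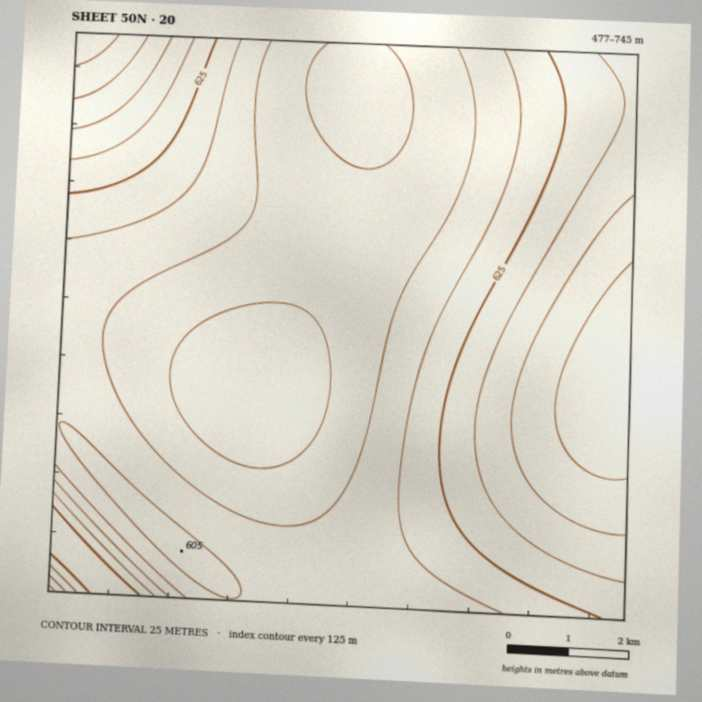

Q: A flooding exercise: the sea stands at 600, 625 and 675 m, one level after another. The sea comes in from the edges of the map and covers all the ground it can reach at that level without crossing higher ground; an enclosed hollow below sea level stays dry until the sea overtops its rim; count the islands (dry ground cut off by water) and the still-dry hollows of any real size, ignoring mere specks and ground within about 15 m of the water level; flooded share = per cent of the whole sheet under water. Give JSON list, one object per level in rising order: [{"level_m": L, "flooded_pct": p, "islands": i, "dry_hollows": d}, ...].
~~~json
[{"level_m": 600, "flooded_pct": 59, "islands": 0, "dry_hollows": 0}, {"level_m": 625, "flooded_pct": 72, "islands": 0, "dry_hollows": 0}, {"level_m": 675, "flooded_pct": 90, "islands": 0, "dry_hollows": 0}]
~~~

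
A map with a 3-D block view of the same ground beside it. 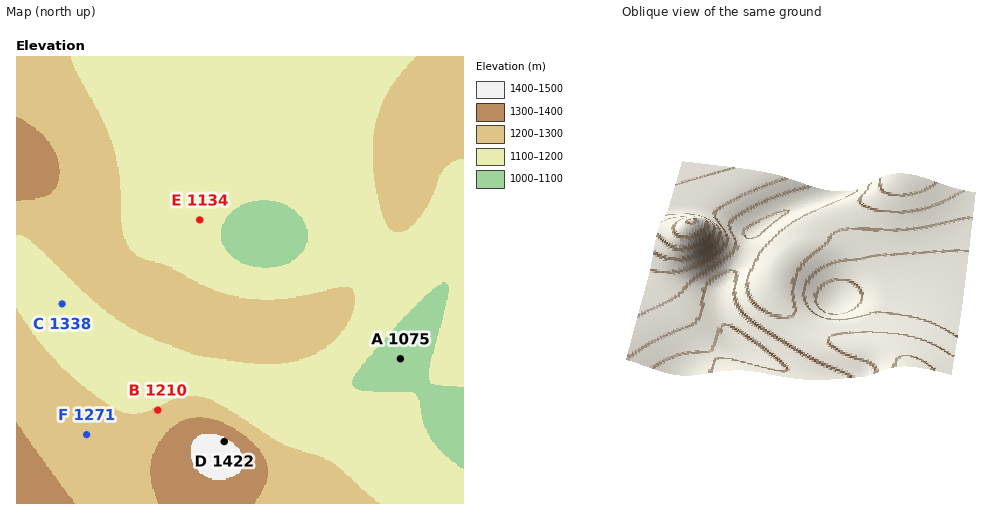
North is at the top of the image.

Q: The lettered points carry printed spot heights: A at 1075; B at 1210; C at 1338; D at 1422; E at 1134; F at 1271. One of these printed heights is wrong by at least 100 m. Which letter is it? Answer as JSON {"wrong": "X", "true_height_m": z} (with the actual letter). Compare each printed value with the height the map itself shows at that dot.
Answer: {"wrong": "C", "true_height_m": 1163}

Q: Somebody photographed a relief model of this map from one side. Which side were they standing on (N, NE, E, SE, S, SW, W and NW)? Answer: E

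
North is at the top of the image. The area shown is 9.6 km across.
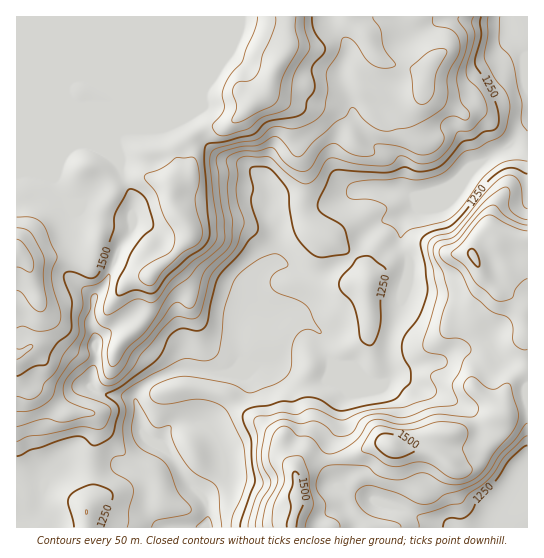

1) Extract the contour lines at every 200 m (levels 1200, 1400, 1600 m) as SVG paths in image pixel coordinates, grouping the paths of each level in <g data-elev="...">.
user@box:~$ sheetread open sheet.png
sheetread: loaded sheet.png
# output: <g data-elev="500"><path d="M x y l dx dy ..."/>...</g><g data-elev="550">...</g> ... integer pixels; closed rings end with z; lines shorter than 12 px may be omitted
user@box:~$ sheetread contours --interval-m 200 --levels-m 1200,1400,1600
<g data-elev="1200"><path d="M127 527l2-18 4-16 0-6-5-6-15-10-2-6 2-7 10-3 2-2-2-24 3-19-5-13 1-3 13-10 46-24 6-2 19 3 10-4 4-10 5-39 9-27 8-10 15-10 11-6 9-1 7 4 4 7-2 2-8 4-5 4-3 6 1 6 7 6 18 6 9 6 5 5 11 23-2 0-8-3-5-1-5 3-4 3-5 11-1 23-5 8-12 8-24 8-23-10-34-6-12 0-11 2-13 5-6 5-1 4 2 6 6 4 9 1 24-4 12 0 16 5 9 8 15 32 4 32-5 19-9 19-2 12"/><path d="M527 161l-14-1-14 4-16 14-20 27-12 12-9 5-31 7-10 9-7-10-12-6 0-3 5-9-2-5-14-5-20-1-3-2-1-3 2-9 8-3 44-4 18 2 19-5 9-5 16-18 15-4 20-10 5-5 4-8 3-22-4-11-11-13-10-20-1-6 4-18 0-18"/></g><g data-elev="1400"><path d="M340 527l-3-6-11-6-1-13-8-13 0-11 6-10 10-3 29 1 7 1 9 9 13 3 11 0 20-6 7 1 12 8 8 2 10 0 11-3 13-10 10-17 18-21 6-9 1-11-8-29-4-1-9 6-6 0-6-3-10-8-5-1-5 5-1 5 2 6 12 13 0 6-4 4-37-2-23 8-11 2-8 0-14-4-7 0-6 3-7 12-7 7-11 7-10 5-6 0-4-2-8-11-5-4-12-1-12-10-7 2-6 8-4 18 1 9 7 12 1 7-12 24-3 15 0 6"/><path d="M17 412l10-1 10-2 9-6 6-6 7-18 10-16 9-9 7-19 0-14 5-12 1-11 2-3 2-1 2 1-2 15 2 11 4 4 10 6-4 24 3 10 4 1 5-4 9-15 19-18 24-38 17-13 11-13 22-19 4-9-1-18-4-18-1-28-3-11 1-5 2-3 20-7 19-2 17-9 7 5 12 14 5 2 35-34 11-6 5-8 3-2 17 18 9 5 7 1 27-5 17-9 12-8 4-6 2-6 0-22 10-20 2-10-2-8-5-6-20-6 0-8"/><path d="M527 225l-17-6-7-5-6-8-6-1-12 9-21 26-5 3-11 4-3 6 4 8 18 12 13 24 17 14 15 5 4 3 3 7 0 13 1 4 7 6 6 0"/></g><g data-elev="1600"><path d="M17 290l5 3 9 13 6 5 5 1 3-3 2-7-3-21 0-20-1-6-12-22-6-4-8-1"/><path d="M276 17l-1 10-12 27-6 20-7 7-12 1-5 5 0 6 4 14-5 12 1 3 4 1 6-2 29-15 5-5 6-24 15-30 1-5-4-15 1-10"/></g>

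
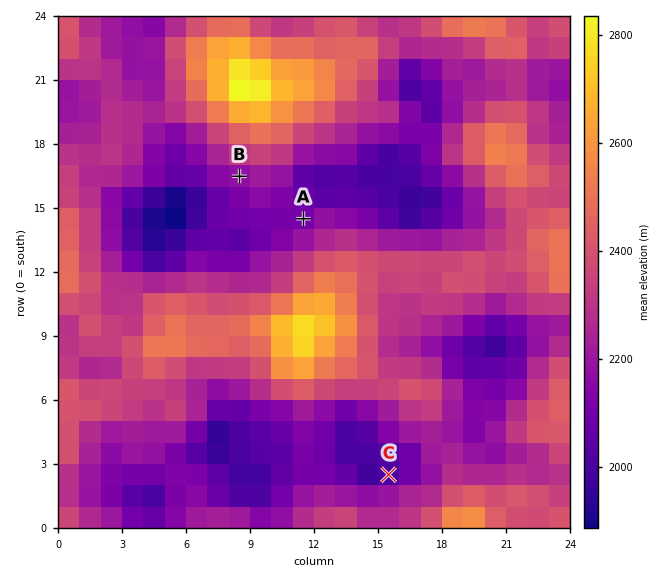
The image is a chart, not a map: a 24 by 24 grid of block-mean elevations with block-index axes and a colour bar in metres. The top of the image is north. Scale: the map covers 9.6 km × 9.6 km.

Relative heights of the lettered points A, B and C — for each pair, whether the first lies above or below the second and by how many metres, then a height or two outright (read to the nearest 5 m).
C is below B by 170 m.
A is above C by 115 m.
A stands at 2105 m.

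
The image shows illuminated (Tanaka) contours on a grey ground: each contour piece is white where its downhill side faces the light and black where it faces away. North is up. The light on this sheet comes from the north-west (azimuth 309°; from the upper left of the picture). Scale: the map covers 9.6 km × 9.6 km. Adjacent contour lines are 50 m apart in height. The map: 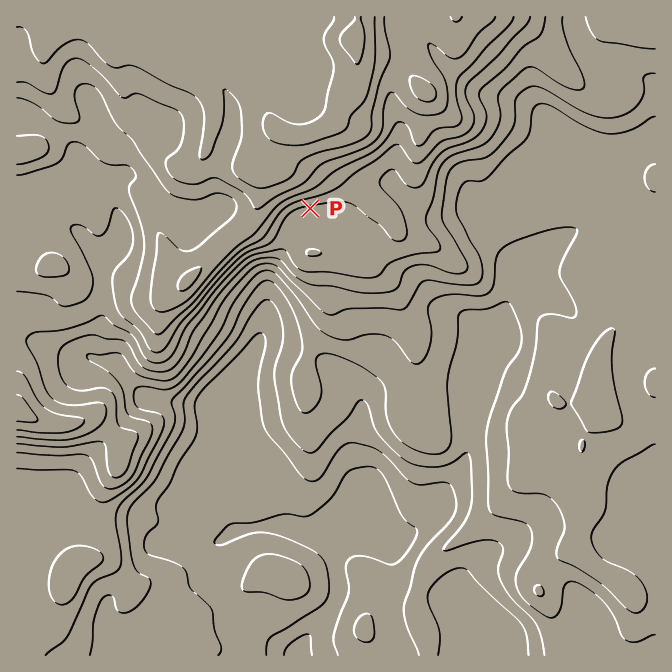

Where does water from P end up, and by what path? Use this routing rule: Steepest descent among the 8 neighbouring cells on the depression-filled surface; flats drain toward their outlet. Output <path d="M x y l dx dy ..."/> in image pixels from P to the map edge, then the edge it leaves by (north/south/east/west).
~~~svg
<path d="M310 208l0 7-8 10 0 2-5 5 0 1-10 10 0 2-3 3-2 5-4 4 0 1-3 4-3 6 0 9-2 1 0 20-2 2 0 12-1 1 0 7-3 7 0 3-2 2 0 3-10 20-3 3-2 5-5 5 0 2-5 5-3 7-4 3-6 13 0 4-2 1 0 10 12 22 0 3 3 7 0 22-3 3 0 2-10 10 0 30 8 16 23 0 2-1 25 0 3 3 12 5 3 3 17 9 5 5 2 0 11 12 0 8 2 2 0 11 1 2 0 7-1 1-2 9-3 3-4 7-18 18 0 2-6 6 1 4 0 3 2 1 0 7"/>
exit: south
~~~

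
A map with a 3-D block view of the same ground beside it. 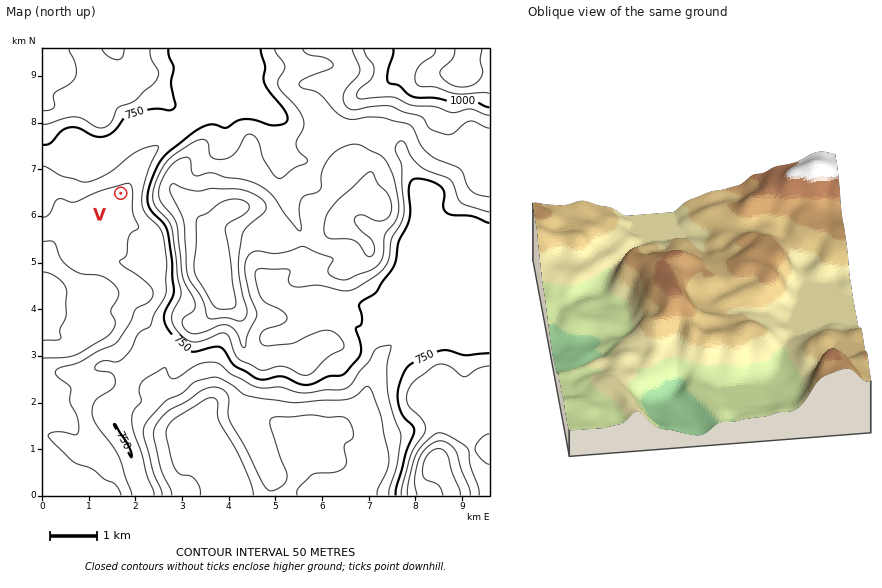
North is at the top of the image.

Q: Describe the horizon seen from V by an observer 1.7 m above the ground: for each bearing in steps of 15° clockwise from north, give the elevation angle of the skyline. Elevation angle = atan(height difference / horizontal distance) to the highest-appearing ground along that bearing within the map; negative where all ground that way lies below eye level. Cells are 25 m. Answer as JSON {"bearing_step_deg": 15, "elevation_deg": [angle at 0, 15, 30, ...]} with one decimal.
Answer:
{"bearing_step_deg": 15, "elevation_deg": [5.6, 4.4, 3.4, 3.9, 9.5, 13.6, 14.8, 13.0, 9.6, 8.0, 4.3, 1.4, 1.2, 1.0, 0.9, 0.5, -0.4, 0.6, 2.1, 4.3, 5.9, 6.8, 7.1, 6.9]}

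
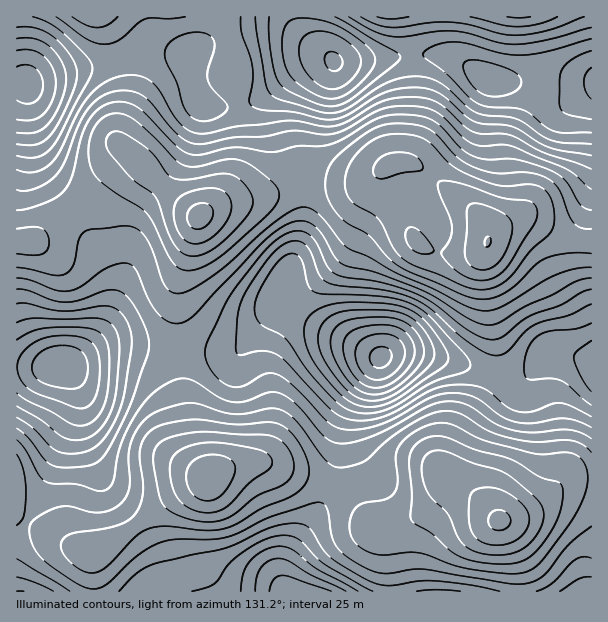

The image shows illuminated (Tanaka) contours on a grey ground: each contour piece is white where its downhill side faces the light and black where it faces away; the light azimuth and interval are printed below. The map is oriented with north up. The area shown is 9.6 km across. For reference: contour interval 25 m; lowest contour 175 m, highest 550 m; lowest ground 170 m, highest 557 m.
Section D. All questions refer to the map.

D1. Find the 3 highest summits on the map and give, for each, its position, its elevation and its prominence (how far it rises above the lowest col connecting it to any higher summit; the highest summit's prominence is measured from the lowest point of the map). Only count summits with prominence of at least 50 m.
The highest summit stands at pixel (381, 357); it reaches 557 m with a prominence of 387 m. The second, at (333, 62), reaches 503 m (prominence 212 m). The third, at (60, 365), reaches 497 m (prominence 161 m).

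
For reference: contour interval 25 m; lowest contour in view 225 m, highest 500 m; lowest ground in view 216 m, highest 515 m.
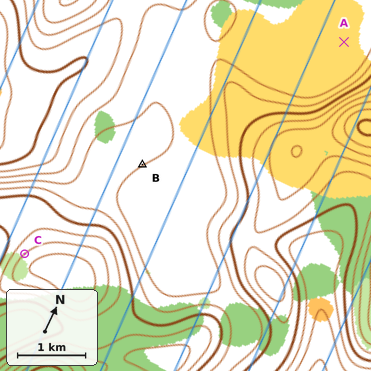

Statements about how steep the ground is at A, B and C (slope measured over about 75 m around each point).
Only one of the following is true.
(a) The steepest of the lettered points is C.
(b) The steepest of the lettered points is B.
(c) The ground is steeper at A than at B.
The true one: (a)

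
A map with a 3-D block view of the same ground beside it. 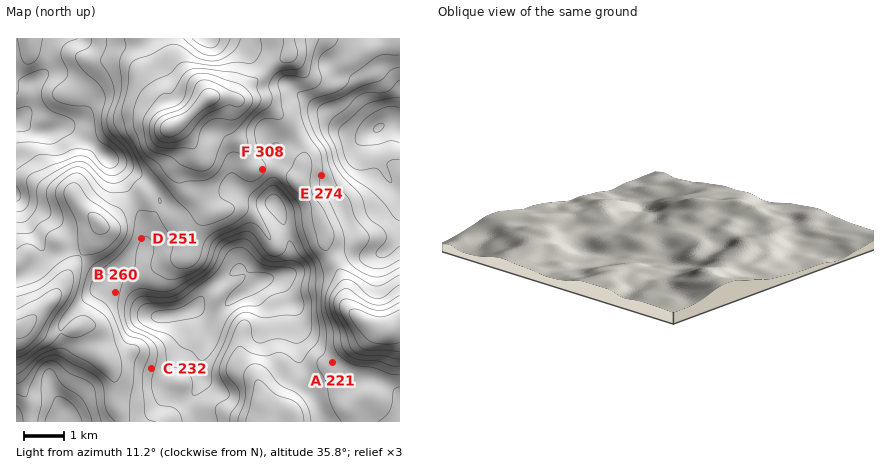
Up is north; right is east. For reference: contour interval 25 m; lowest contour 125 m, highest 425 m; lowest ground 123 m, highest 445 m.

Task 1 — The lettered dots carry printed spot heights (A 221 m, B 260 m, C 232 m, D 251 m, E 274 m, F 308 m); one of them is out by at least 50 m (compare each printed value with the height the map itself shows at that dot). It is A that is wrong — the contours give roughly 283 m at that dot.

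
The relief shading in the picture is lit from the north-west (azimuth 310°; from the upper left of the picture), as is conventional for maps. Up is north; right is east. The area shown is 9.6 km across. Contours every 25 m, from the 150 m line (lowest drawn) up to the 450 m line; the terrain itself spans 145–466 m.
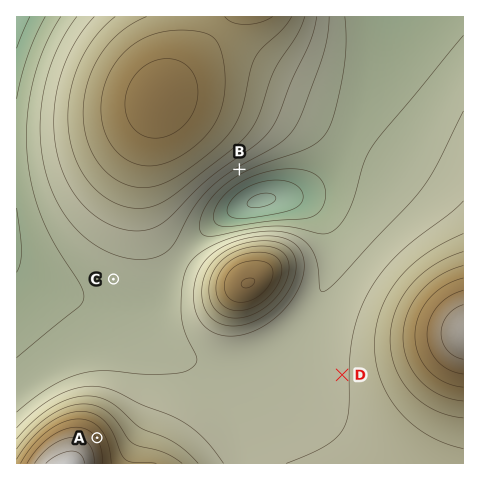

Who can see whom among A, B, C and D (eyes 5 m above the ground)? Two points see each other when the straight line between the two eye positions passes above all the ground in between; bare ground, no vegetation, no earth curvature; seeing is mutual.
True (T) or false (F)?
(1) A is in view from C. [T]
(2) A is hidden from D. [F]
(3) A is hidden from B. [F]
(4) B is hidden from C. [T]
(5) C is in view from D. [F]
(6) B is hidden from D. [T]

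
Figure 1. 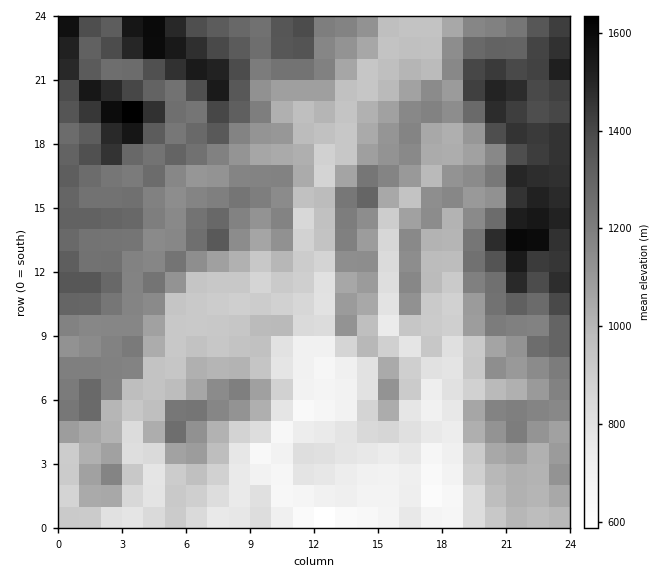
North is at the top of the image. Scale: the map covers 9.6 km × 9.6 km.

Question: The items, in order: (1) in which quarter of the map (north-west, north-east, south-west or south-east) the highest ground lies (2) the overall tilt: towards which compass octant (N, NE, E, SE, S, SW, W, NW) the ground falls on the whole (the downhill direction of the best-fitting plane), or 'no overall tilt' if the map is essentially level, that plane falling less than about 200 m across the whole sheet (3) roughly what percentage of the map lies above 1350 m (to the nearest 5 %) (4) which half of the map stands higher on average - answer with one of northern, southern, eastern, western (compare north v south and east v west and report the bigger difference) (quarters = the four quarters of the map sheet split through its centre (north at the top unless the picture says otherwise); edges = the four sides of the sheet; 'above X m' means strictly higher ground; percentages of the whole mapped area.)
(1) Look to the north-west quarter for the highest ground.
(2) On the whole the ground falls towards the south.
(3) Roughly 15 % of the ground is higher than 1350 m.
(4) On average the northern half of the map is the higher ground.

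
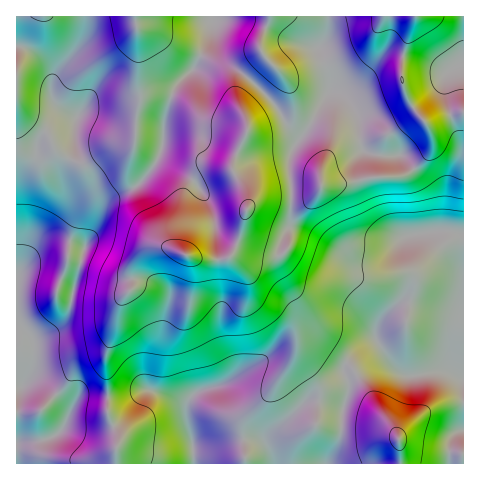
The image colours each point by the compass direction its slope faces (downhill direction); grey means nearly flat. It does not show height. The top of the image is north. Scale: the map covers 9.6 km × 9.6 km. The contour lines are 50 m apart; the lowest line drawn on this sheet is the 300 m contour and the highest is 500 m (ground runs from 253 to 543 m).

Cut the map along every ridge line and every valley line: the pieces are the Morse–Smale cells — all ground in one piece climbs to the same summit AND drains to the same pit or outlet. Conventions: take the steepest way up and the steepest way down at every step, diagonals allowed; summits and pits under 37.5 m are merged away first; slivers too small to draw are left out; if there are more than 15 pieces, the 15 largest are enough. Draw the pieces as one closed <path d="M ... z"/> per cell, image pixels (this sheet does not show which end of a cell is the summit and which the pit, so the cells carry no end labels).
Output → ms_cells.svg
<path d="M211 26l-2 13-13 28-22 23-10 30-1 24-7 18-18 23-22 11-11 8-23 49-1 9 2 1 29 11 11 0 11-15 10-9-10 13-2 9 1 14-13 16-6 28-8 25 2 41 2 2 14-2 23-7 32 12 6 9 1 13 8 26 15-1 34-10 15 2 9 9 0-7 3-7 35-33 17-1 22 6 4-15 0-10-4-10 0-5 12-14 22-12-3-4 3-11 17-20 8-4 10 1 29 9 13 9 2 6 0 36 2 9 4 6 1-142-23-5-32 4-26 23-13 4-10 0-44-27-22-9-4-5 1-38-2-23 9-22-10-12-15-24-21-21-28-18-8-9-4-13z"/><path d="M463 16l-251 1 0 24 4 13 8 9 28 18 21 21 15 24 10 12-9 22 2 23-1 38 4 5 22 9 44 27 10 0 13-4 26-23 32-4 23 4z"/><path d="M211 16l-195 1 0 85 6 11 23 19 18-11 13-3-2 29-4 12 8 4 7 0 24-14 21-3 5-3-6 8-16 7-17 14-4 22-16 28-6 19 14 6 12-22 9-21 11-8 22-11 15-17 9-20 2-28 7-24 6-12 19-17 15-35z"/><path d="M46 133l-9 12-1 15-11 22-2 11 1 46-3 27-5 11 0 186 100 1 3-26-11-24 0-18-27 0-5 6-7 13-1-5-5-8-18-17-9-5-11 2 6-12 3-28 26-14 8-14 12-48-2-5-10-3 1-17-22-1-12 8-13 19 10-24 24-26 7-16 0-26 5-16-15-12z"/><path d="M377 342l-21 11-12 14 0 5 4 10 0 10-5 17-3 29-11 25 119 1 3-25 7-8 6-1 0-51-18-8-41 4-12-10z"/><path d="M147 389l-23 7-16 1 0 17 11 24-3 9 1 17 211 0 12-26 3-31-21-6-15 0-37 34-3 7 0 7-7-8-8-3-16 2-27 8-15 1-10-43-5-5-12-6z"/><path d="M136 258l-13 16-11 0-31-12-13 52-3 7-5 7-24 11-4 5 0 20-7 18 11-2 9 5 18 17 5 8 1 5 7-13 5-6 27 0-2-41 8-25 6-28 13-16-1-14z"/><path d="M407 302l-4 0-8 4-13 13-7 14 0 4 14 24 16 14 41-4 16 7-5-15 0-36-2-6-13-9z"/><path d="M133 143l-24 6-24 14-7 0-10-4-5 16 0 26-3 8-9 14-19 20-6 19 13-18 8-4 22 1 2-2 5-17 16-28 4-22 17-14 16-7 5-5z"/><path d="M17 102l0 174 4-10 3-27 0-52 12-27 1-15 9-13-19-13-7-9z"/><path d="M75 119l-12 2-17 11 7 15 15 11 6-11z"/><path d="M463 430l-5 1-7 8-2 25 15-1z"/><path d="M71 241l-3 5 0 12 13 4 4-14z"/>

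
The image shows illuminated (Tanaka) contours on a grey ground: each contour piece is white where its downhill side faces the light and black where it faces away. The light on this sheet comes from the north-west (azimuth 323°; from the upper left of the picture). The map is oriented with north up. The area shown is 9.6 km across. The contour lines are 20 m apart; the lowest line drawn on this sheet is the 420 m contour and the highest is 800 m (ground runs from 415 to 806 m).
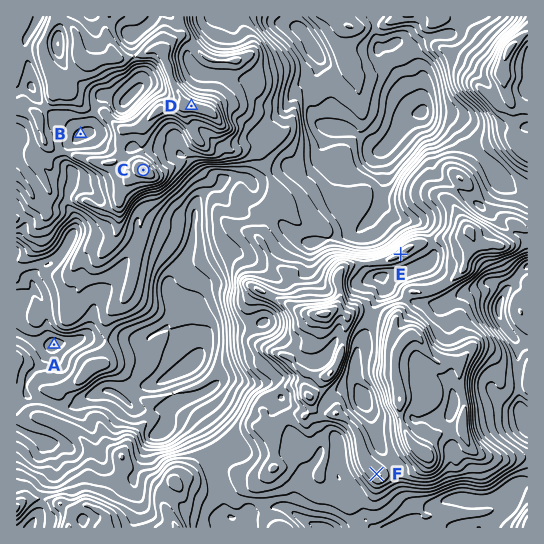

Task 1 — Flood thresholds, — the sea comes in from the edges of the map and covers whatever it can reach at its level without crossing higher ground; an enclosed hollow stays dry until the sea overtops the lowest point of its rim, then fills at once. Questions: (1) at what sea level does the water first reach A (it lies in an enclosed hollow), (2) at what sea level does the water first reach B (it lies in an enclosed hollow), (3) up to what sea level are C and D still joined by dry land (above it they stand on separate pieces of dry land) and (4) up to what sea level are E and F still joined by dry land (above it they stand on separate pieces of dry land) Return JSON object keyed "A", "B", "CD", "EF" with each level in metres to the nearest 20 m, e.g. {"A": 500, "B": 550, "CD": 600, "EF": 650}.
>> {"A": 480, "B": 680, "CD": 720, "EF": 660}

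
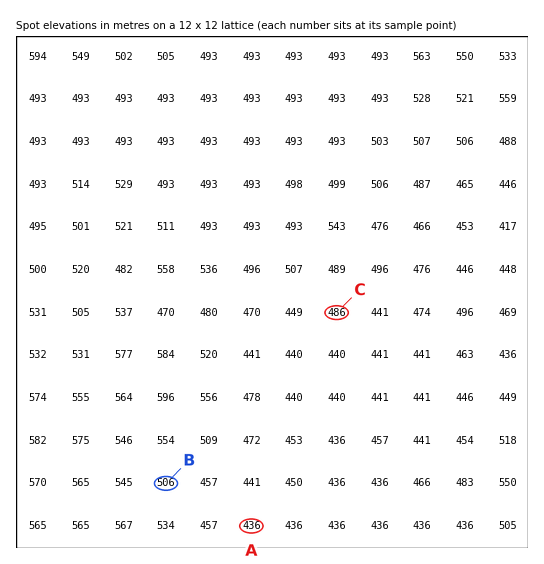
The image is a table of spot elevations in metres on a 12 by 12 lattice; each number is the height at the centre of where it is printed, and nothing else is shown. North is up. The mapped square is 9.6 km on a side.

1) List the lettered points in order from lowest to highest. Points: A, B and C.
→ A C B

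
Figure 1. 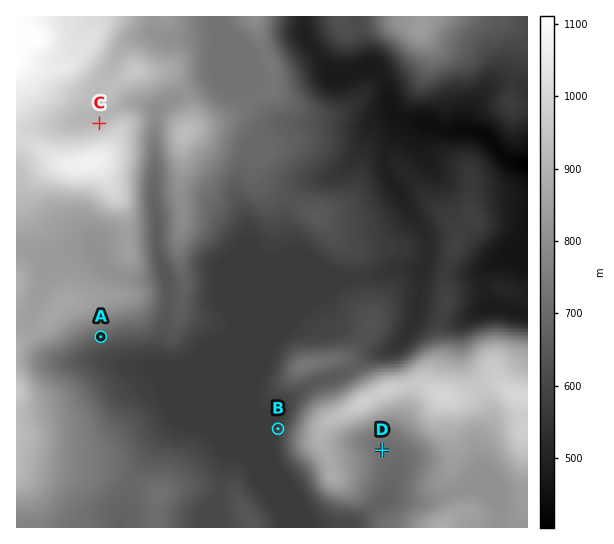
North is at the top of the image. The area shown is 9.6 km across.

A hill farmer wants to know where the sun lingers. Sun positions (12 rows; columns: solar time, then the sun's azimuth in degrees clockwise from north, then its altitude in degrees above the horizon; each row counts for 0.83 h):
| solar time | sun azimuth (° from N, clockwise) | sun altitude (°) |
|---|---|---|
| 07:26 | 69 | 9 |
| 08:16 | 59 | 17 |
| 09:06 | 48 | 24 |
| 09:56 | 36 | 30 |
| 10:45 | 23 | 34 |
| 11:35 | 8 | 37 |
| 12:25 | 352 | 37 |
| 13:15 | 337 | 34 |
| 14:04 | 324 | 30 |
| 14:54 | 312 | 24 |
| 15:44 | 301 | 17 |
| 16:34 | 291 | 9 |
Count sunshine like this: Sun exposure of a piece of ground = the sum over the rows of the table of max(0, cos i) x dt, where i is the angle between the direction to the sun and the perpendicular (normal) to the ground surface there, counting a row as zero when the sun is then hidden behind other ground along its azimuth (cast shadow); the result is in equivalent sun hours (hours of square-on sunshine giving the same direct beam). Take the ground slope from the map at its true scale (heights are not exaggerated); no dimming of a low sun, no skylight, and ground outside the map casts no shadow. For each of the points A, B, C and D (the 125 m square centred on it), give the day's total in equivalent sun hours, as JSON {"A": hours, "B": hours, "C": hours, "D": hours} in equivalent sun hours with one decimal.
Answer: {"A": 2.4, "B": 4.4, "C": 5.2, "D": 3.9}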